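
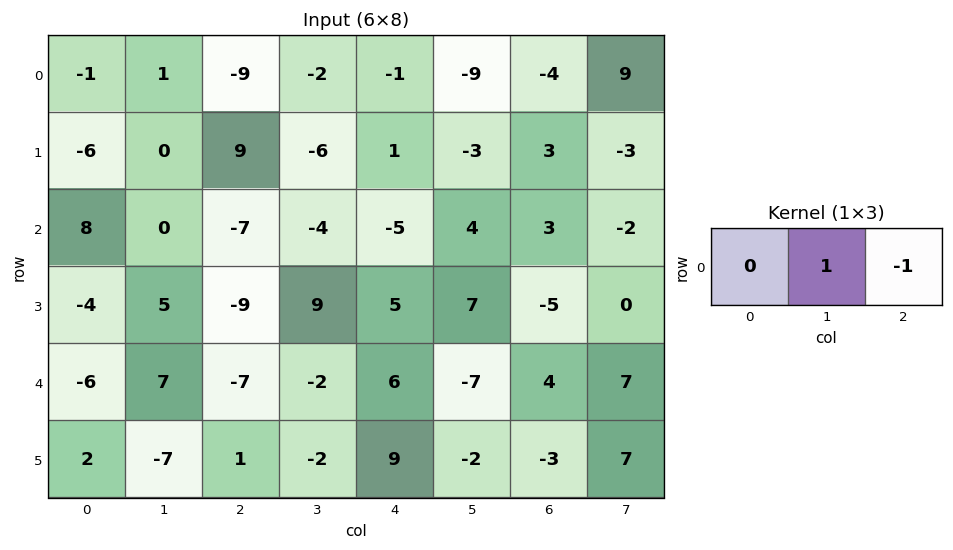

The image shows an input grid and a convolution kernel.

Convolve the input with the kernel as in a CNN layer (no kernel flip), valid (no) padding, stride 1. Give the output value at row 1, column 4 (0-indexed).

-6

The receptive field on the input at this output position is [1 -3 3]. Elementwise product with the kernel and sum: -3·1 + 3·-1.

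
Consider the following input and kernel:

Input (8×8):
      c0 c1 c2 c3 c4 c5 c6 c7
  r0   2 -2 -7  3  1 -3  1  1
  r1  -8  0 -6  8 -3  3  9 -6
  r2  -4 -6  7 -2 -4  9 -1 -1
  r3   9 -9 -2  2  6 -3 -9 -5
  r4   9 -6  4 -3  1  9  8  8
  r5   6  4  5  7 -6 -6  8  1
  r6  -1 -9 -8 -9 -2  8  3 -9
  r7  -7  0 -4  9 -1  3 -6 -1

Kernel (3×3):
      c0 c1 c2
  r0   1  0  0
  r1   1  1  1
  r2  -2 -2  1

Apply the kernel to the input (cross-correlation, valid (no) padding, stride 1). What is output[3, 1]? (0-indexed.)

-25

The receptive field on the input at this output position is [-9 -2 2 / -6 4 -3 / 4 5 7]. Elementwise product with the kernel and sum: -9·1 + -6·1 + 4·1 + -3·1 + 4·-2 + 5·-2 + 7·1.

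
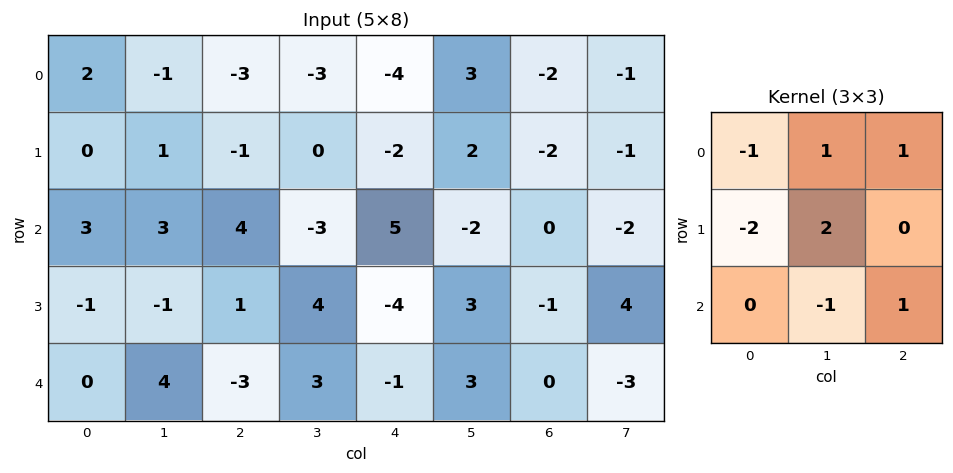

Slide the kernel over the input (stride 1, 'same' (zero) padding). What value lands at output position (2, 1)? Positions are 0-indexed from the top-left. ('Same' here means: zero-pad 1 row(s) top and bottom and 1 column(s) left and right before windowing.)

The receptive field on the zero-padded input at this output position is [0 1 -1 / 3 3 4 / -1 -1 1]. Elementwise product with the kernel and sum: 0·-1 + 1·1 + -1·1 + 3·-2 + 3·2 + -1·-1 + 1·1.

2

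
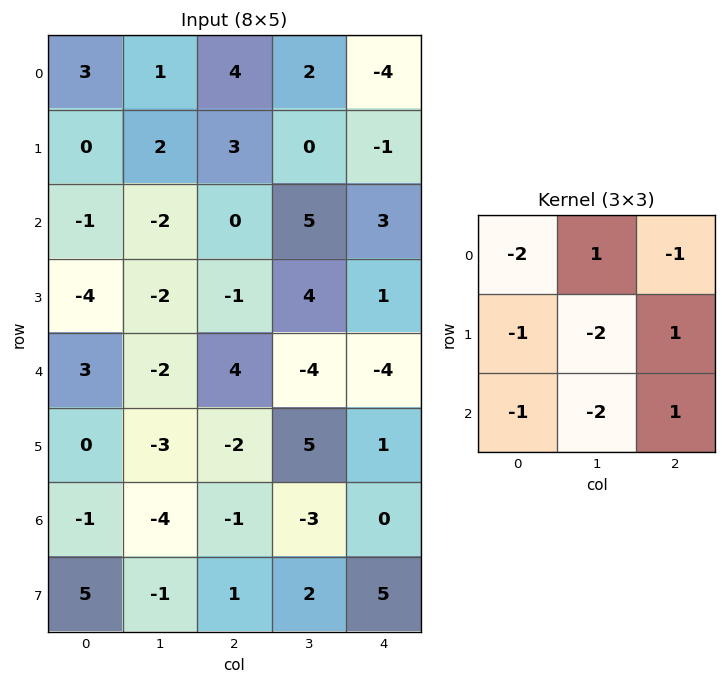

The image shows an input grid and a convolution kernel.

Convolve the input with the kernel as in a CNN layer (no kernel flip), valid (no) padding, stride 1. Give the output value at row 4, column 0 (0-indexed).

0

The receptive field on the input at this output position is [3 -2 4 / 0 -3 -2 / -1 -4 -1]. Elementwise product with the kernel and sum: 3·-2 + -2·1 + 4·-1 + 0·-1 + -3·-2 + -2·1 + -1·-1 + -4·-2 + -1·1.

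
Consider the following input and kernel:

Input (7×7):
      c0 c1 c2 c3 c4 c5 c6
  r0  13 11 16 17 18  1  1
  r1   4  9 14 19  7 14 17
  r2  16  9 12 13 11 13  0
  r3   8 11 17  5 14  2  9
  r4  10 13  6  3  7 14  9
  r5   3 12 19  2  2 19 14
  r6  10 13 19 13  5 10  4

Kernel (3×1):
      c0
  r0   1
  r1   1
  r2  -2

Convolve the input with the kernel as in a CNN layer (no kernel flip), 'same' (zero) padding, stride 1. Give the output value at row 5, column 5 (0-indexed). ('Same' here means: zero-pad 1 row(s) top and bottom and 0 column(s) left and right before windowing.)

13

The receptive field on the zero-padded input at this output position is [14 / 19 / 10]. Elementwise product with the kernel and sum: 14·1 + 19·1 + 10·-2.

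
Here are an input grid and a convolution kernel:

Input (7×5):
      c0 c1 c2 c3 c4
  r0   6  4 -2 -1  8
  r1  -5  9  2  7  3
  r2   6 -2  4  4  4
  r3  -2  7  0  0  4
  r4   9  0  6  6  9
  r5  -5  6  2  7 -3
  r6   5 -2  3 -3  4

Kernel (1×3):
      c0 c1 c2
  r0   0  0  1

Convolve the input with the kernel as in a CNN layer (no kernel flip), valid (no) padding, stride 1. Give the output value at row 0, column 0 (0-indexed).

The receptive field on the input at this output position is [6 4 -2]. Elementwise product with the kernel and sum: -2·1.

-2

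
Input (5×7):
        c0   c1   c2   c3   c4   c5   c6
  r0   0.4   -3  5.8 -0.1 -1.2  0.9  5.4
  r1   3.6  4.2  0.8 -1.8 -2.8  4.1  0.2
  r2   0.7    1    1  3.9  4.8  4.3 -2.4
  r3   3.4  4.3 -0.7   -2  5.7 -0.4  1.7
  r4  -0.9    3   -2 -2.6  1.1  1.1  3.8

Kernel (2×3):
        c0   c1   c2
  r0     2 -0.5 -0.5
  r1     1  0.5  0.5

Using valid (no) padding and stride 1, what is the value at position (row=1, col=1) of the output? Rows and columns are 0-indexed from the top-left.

The receptive field on the input at this output position is [4.2 0.8 -1.8 / 1 1 3.9]. Elementwise product with the kernel and sum: 4.2·2 + 0.8·-0.5 + -1.8·-0.5 + 1·1 + 1·0.5 + 3.9·0.5.

12.35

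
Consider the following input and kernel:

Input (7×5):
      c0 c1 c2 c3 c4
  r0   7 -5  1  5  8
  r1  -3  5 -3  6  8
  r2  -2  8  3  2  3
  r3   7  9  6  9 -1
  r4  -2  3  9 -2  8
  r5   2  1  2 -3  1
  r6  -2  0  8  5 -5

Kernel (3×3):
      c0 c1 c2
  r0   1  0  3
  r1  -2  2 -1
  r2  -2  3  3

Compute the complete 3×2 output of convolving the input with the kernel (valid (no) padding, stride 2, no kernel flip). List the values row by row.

66 44
45 19
49 6

Output[0,0]: The receptive field on the input at this output position is [7 -5 1 / -3 5 -3 / -2 8 3]. Elementwise product with the kernel and sum: 7·1 + 1·3 + -3·-2 + 5·2 + -3·-1 + -2·-2 + 8·3 + 3·3.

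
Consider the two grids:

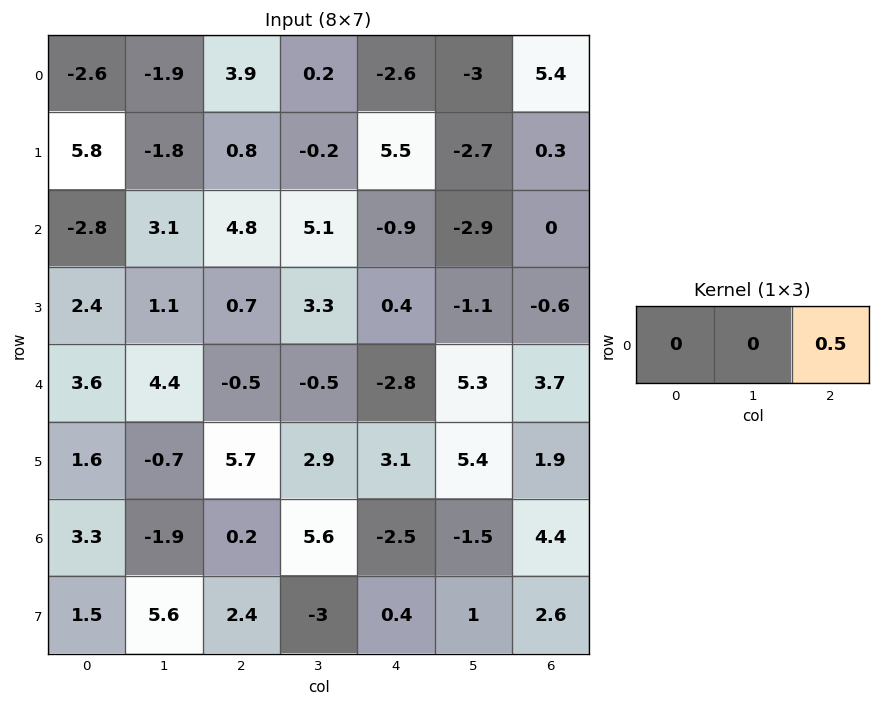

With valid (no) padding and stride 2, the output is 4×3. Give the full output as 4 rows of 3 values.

Output[0,0]: The receptive field on the input at this output position is [-2.6 -1.9 3.9]. Elementwise product with the kernel and sum: 3.9·0.5.
Output[0,1]: The receptive field on the input at this output position is [3.9 0.2 -2.6]. Elementwise product with the kernel and sum: -2.6·0.5.

1.95 -1.3 2.7
2.4 -0.45 0
-0.25 -1.4 1.85
0.1 -1.25 2.2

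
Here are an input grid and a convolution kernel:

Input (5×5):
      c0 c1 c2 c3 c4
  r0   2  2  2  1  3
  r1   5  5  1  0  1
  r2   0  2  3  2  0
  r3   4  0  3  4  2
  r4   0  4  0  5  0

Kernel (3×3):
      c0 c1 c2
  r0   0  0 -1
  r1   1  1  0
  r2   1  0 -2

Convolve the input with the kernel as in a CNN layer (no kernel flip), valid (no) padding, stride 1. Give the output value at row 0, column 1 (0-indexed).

3

The receptive field on the input at this output position is [2 2 1 / 5 1 0 / 2 3 2]. Elementwise product with the kernel and sum: 1·-1 + 5·1 + 1·1 + 2·1 + 2·-2.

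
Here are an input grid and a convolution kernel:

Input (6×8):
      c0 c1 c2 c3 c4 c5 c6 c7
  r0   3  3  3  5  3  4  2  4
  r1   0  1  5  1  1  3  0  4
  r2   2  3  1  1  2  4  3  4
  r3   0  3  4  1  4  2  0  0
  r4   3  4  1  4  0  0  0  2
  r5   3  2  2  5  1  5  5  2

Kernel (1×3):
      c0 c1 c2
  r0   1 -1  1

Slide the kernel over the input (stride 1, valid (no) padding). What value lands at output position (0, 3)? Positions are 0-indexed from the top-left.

The receptive field on the input at this output position is [5 3 4]. Elementwise product with the kernel and sum: 5·1 + 3·-1 + 4·1.

6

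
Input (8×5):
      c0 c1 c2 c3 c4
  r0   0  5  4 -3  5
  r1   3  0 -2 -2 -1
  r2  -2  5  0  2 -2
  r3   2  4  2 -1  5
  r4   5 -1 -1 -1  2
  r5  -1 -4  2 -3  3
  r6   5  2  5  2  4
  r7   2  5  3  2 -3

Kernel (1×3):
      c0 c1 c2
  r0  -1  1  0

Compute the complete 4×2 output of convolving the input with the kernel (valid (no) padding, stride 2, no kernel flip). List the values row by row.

Output[0,0]: The receptive field on the input at this output position is [0 5 4]. Elementwise product with the kernel and sum: 0·-1 + 5·1.
Output[0,1]: The receptive field on the input at this output position is [4 -3 5]. Elementwise product with the kernel and sum: 4·-1 + -3·1.

5 -7
7 2
-6 0
-3 -3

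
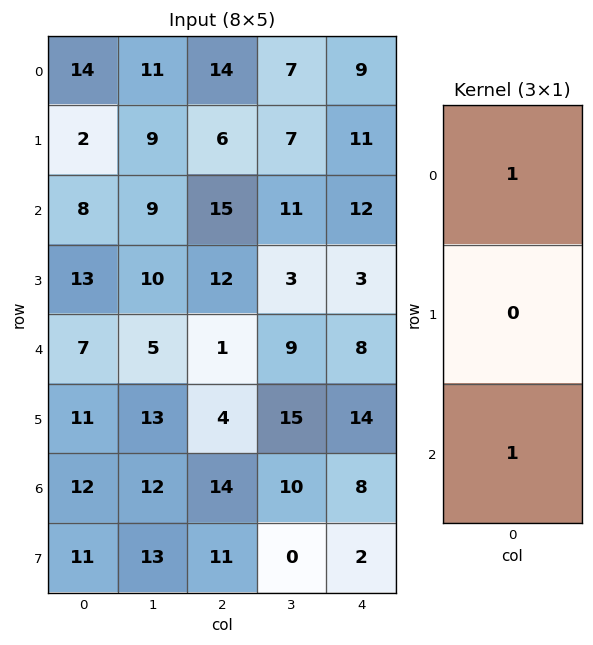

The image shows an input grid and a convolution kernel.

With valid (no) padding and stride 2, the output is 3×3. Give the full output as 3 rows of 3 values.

22 29 21
15 16 20
19 15 16

Output[0,0]: The receptive field on the input at this output position is [14 / 2 / 8]. Elementwise product with the kernel and sum: 14·1 + 8·1.
Output[0,1]: The receptive field on the input at this output position is [14 / 6 / 15]. Elementwise product with the kernel and sum: 14·1 + 15·1.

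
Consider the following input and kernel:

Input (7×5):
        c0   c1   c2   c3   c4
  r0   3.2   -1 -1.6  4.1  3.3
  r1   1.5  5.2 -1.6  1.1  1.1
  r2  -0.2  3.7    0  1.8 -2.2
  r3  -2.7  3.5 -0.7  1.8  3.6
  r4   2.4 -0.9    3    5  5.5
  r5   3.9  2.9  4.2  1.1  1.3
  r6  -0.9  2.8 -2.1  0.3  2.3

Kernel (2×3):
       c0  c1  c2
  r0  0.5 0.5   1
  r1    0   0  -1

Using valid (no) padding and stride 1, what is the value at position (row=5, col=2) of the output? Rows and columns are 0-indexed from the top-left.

The receptive field on the input at this output position is [4.2 1.1 1.3 / -2.1 0.3 2.3]. Elementwise product with the kernel and sum: 4.2·0.5 + 1.1·0.5 + 1.3·1 + 2.3·-1.

1.65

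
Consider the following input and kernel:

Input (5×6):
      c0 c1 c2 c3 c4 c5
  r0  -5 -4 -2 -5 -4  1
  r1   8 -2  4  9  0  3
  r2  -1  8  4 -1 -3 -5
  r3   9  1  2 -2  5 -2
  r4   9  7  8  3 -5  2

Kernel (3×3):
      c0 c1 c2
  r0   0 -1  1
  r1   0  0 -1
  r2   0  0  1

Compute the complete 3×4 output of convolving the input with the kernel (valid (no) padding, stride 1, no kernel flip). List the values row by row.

2 -13 -2 -3
4 4 -1 6
2 0 -12 2

Output[0,0]: The receptive field on the input at this output position is [-5 -4 -2 / 8 -2 4 / -1 8 4]. Elementwise product with the kernel and sum: -4·-1 + -2·1 + 4·-1 + 4·1.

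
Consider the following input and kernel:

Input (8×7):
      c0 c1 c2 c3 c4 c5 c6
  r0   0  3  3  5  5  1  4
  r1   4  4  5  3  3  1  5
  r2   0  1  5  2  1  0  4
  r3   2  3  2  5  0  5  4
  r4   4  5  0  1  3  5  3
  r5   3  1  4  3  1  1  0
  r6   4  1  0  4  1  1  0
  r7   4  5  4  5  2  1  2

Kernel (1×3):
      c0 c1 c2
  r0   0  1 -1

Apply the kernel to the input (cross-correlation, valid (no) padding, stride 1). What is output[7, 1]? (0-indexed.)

-1

The receptive field on the input at this output position is [5 4 5]. Elementwise product with the kernel and sum: 4·1 + 5·-1.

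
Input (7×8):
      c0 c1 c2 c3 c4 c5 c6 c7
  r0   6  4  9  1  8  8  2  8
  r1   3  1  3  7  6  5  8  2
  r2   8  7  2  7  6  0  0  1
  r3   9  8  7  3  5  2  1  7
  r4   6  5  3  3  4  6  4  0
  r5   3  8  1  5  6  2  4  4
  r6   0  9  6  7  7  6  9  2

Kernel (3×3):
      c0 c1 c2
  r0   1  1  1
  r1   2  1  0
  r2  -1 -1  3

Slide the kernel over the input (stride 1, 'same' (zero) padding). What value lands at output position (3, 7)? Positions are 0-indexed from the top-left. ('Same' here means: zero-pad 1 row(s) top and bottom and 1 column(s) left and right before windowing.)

6

The receptive field on the zero-padded input at this output position is [0 1 0 / 1 7 0 / 4 0 0]. Elementwise product with the kernel and sum: 0·1 + 1·1 + 0·1 + 1·2 + 7·1 + 4·-1 + 0·-1 + 0·3.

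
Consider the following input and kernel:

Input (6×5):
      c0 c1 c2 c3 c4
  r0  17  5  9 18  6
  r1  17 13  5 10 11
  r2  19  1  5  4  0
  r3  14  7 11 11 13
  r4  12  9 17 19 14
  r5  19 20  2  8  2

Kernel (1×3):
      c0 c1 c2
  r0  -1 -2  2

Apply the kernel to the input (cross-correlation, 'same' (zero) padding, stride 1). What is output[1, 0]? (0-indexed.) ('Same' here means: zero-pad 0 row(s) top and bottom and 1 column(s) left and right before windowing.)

-8

The receptive field on the zero-padded input at this output position is [0 17 13]. Elementwise product with the kernel and sum: 0·-1 + 17·-2 + 13·2.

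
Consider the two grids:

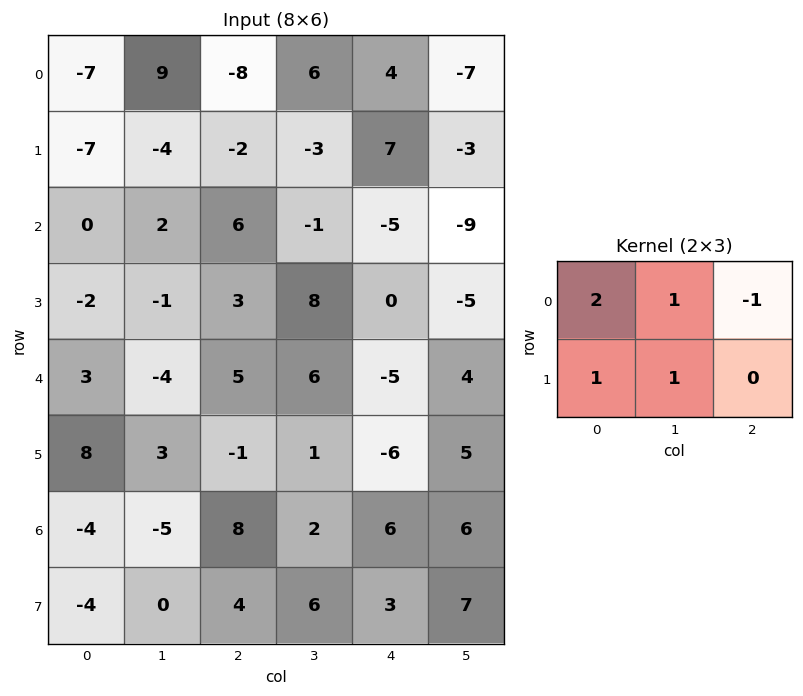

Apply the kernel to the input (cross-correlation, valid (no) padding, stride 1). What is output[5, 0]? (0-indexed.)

11

The receptive field on the input at this output position is [8 3 -1 / -4 -5 8]. Elementwise product with the kernel and sum: 8·2 + 3·1 + -1·-1 + -4·1 + -5·1.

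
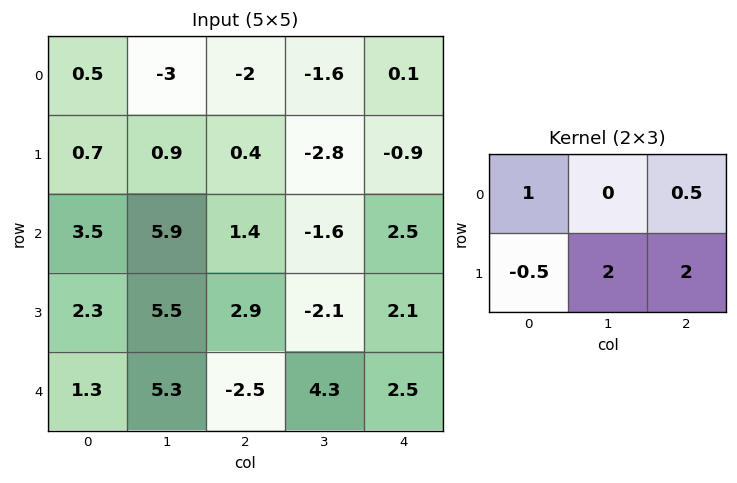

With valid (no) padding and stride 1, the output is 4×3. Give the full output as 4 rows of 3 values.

1.75 -9.05 -9.55
13.75 -3.85 1.05
19.85 3.95 1.2
8.7 5.4 18.8

Output[0,0]: The receptive field on the input at this output position is [0.5 -3 -2 / 0.7 0.9 0.4]. Elementwise product with the kernel and sum: 0.5·1 + -2·0.5 + 0.7·-0.5 + 0.9·2 + 0.4·2.
Output[0,1]: The receptive field on the input at this output position is [-3 -2 -1.6 / 0.9 0.4 -2.8]. Elementwise product with the kernel and sum: -3·1 + -1.6·0.5 + 0.9·-0.5 + 0.4·2 + -2.8·2.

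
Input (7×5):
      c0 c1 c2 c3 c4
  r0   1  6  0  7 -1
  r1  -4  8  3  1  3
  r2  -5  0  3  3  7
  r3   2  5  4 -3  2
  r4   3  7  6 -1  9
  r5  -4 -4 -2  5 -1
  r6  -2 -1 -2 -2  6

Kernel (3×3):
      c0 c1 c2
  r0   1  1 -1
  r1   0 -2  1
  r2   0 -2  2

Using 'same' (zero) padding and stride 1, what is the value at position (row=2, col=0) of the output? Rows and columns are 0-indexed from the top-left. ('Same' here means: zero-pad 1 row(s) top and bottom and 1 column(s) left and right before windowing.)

The receptive field on the zero-padded input at this output position is [0 -4 8 / 0 -5 0 / 0 2 5]. Elementwise product with the kernel and sum: 0·1 + -4·1 + 8·-1 + -5·-2 + 0·1 + 2·-2 + 5·2.

4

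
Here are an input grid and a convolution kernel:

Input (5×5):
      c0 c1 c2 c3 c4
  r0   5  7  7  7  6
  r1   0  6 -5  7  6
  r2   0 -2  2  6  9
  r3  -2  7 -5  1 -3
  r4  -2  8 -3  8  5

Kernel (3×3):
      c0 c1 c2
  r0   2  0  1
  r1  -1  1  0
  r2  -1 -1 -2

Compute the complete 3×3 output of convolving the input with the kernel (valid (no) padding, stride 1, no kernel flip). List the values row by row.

Output[0,0]: The receptive field on the input at this output position is [5 7 7 / 0 6 -5 / 0 -2 2]. Elementwise product with the kernel and sum: 5·2 + 7·1 + 0·-1 + 6·1 + 0·-1 + -2·-1 + 2·-2.

21 -2 6
-2 19 10
11 -31 4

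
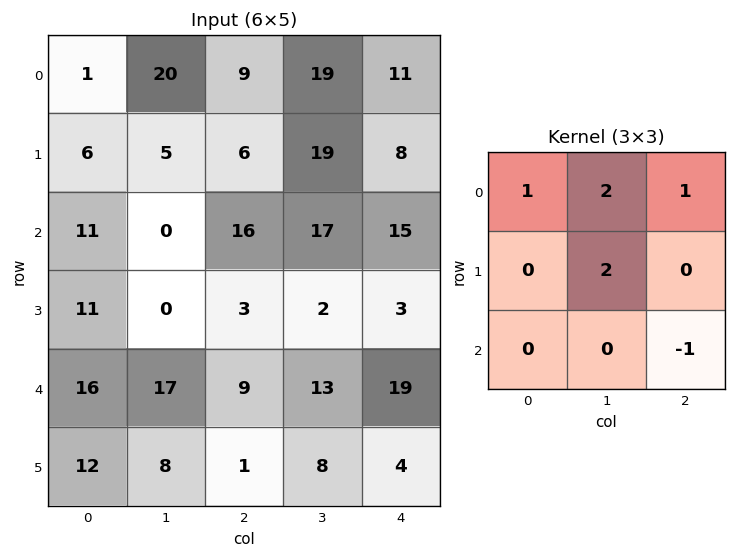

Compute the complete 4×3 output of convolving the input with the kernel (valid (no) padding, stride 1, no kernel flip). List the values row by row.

Output[0,0]: The receptive field on the input at this output position is [1 20 9 / 6 5 6 / 11 0 16]. Elementwise product with the kernel and sum: 1·1 + 20·2 + 9·1 + 5·2 + 16·-1.
Output[0,1]: The receptive field on the input at this output position is [20 9 19 / 5 6 19 / 0 16 17]. Elementwise product with the kernel and sum: 20·1 + 9·2 + 19·1 + 6·2 + 17·-1.

44 52 81
19 66 83
18 42 50
47 18 32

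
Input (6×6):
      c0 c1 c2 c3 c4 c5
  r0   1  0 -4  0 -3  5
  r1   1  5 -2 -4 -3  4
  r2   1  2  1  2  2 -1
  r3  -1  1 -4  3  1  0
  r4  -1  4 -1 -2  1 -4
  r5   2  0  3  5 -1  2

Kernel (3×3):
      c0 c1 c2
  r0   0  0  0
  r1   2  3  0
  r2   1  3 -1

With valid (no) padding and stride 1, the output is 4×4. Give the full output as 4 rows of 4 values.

Output[0,0]: The receptive field on the input at this output position is [1 0 -4 / 1 5 -2 / 1 2 1]. Elementwise product with the kernel and sum: 1·2 + 5·3 + 1·1 + 2·3 + 1·-1.

23 7 -11 -8
14 -7 12 16
13 -7 -7 14
9 9 11 -1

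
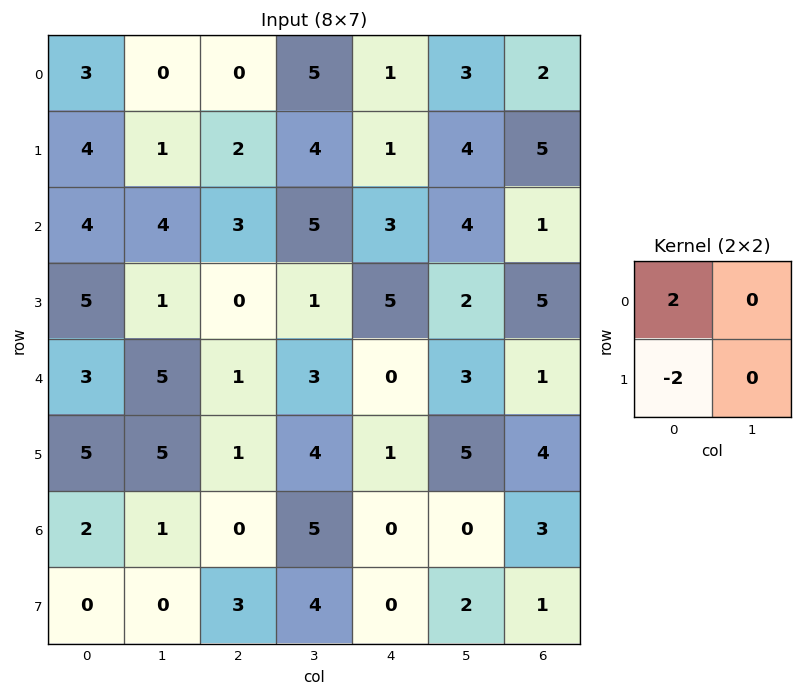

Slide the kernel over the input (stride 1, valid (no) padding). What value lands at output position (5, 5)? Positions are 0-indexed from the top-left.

The receptive field on the input at this output position is [5 4 / 0 3]. Elementwise product with the kernel and sum: 5·2 + 0·-2.

10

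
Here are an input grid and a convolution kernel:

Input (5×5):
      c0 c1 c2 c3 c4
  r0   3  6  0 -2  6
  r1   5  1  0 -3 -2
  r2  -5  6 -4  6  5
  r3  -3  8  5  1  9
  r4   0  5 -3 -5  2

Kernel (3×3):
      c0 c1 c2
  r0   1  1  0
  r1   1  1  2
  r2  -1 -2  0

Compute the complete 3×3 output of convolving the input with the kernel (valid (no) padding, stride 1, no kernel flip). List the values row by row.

Output[0,0]: The receptive field on the input at this output position is [3 6 0 / 5 1 0 / -5 6 -4]. Elementwise product with the kernel and sum: 3·1 + 6·1 + 5·1 + 1·1 + 0·2 + -5·-1 + 6·-2.

8 3 -17
-14 -3 2
6 18 39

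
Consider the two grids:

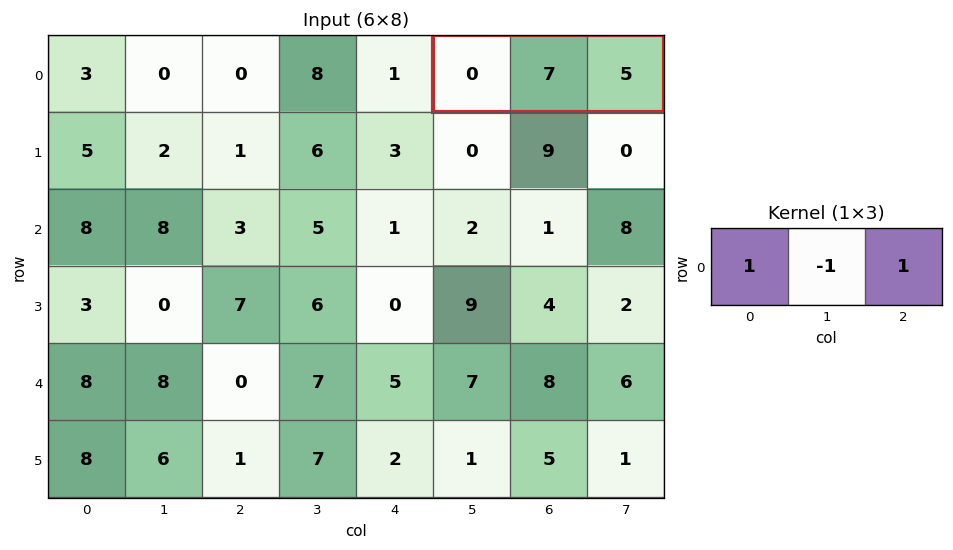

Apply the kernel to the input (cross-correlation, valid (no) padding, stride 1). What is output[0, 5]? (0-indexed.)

The receptive field on the input at this output position is [0 7 5]. Elementwise product with the kernel and sum: 0·1 + 7·-1 + 5·1.

-2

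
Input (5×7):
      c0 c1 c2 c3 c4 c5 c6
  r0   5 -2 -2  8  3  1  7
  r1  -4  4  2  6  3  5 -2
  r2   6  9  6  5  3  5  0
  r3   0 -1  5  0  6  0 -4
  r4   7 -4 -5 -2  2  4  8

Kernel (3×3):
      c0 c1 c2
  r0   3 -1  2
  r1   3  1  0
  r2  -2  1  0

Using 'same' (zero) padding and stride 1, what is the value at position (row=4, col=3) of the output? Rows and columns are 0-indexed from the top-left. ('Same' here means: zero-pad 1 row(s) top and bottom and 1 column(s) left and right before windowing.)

The receptive field on the zero-padded input at this output position is [5 0 6 / -5 -2 2 / 0 0 0]. Elementwise product with the kernel and sum: 5·3 + 0·-1 + 6·2 + -5·3 + -2·1 + 0·-2 + 0·1.

10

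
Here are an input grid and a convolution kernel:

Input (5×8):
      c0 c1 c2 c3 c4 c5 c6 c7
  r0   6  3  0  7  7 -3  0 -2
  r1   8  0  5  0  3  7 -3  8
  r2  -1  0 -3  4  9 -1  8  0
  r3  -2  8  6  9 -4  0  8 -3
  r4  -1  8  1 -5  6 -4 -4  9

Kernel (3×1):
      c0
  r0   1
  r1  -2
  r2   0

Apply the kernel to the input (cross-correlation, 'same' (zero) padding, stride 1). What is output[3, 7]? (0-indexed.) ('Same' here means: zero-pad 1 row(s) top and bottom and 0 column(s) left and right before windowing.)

6

The receptive field on the zero-padded input at this output position is [0 / -3 / 9]. Elementwise product with the kernel and sum: 0·1 + -3·-2.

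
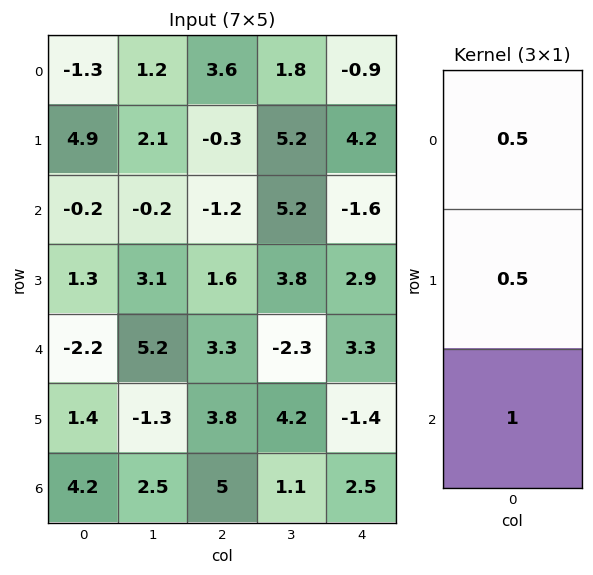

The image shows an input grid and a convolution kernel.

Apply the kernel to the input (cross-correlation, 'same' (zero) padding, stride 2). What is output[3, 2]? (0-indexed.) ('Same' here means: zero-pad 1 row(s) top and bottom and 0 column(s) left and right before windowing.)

The receptive field on the zero-padded input at this output position is [-1.4 / 2.5 / 0]. Elementwise product with the kernel and sum: -1.4·0.5 + 2.5·0.5 + 0·1.

0.55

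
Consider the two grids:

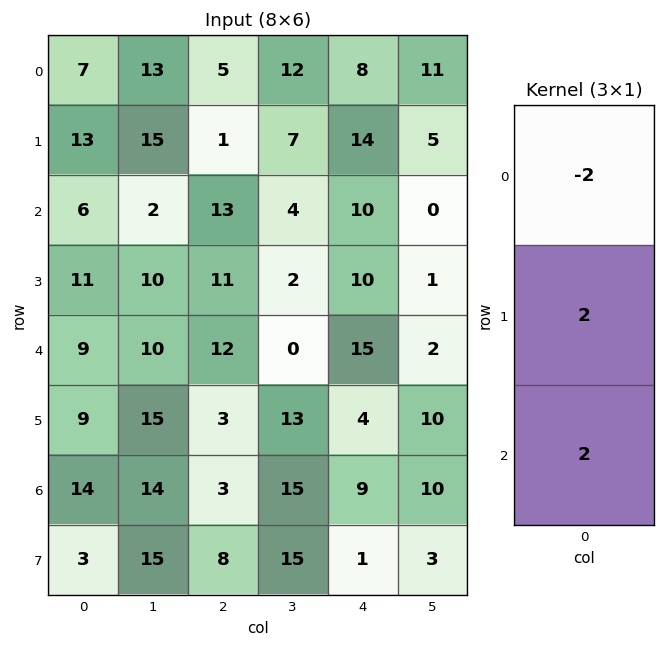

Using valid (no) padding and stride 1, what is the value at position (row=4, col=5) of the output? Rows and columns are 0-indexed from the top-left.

The receptive field on the input at this output position is [2 / 10 / 10]. Elementwise product with the kernel and sum: 2·-2 + 10·2 + 10·2.

36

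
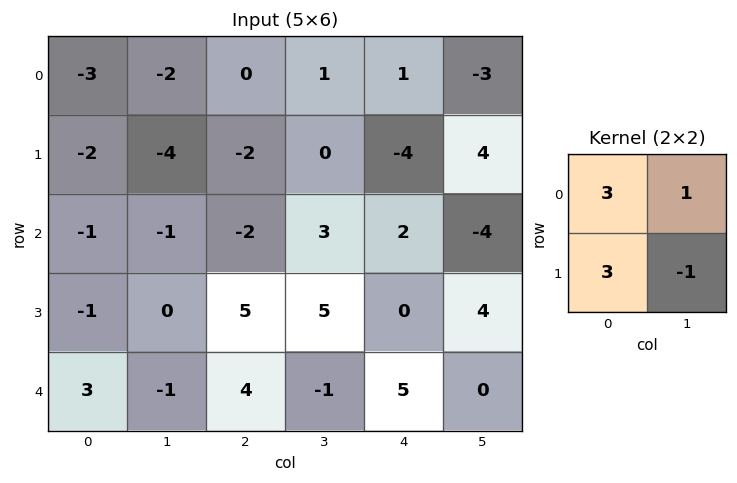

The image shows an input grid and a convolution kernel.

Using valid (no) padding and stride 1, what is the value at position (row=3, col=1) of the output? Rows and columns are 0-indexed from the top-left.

-2

The receptive field on the input at this output position is [0 5 / -1 4]. Elementwise product with the kernel and sum: 0·3 + 5·1 + -1·3 + 4·-1.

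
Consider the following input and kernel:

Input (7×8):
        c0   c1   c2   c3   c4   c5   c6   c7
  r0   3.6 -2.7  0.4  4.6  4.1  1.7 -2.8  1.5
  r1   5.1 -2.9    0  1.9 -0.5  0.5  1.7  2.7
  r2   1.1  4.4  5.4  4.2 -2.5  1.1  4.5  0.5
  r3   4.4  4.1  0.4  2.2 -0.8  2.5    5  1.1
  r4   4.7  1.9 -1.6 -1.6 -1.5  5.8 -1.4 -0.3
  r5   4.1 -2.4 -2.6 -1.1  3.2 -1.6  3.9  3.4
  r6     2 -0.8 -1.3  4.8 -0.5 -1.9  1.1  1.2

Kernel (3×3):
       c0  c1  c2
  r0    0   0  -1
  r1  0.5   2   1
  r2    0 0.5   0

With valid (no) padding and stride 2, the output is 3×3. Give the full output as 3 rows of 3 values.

Output[0,0]: The receptive field on the input at this output position is [3.6 -2.7 0.4 / 5.1 -2.9 0 / 1.1 4.4 5.4]. Elementwise product with the kernel and sum: 0.4·-1 + 5.1·0.5 + -2.9·2 + 0·1 + 4.4·0.5.

-1.45 1.3 5.8
6.35 5.5 8
-4.15 3.6 2.75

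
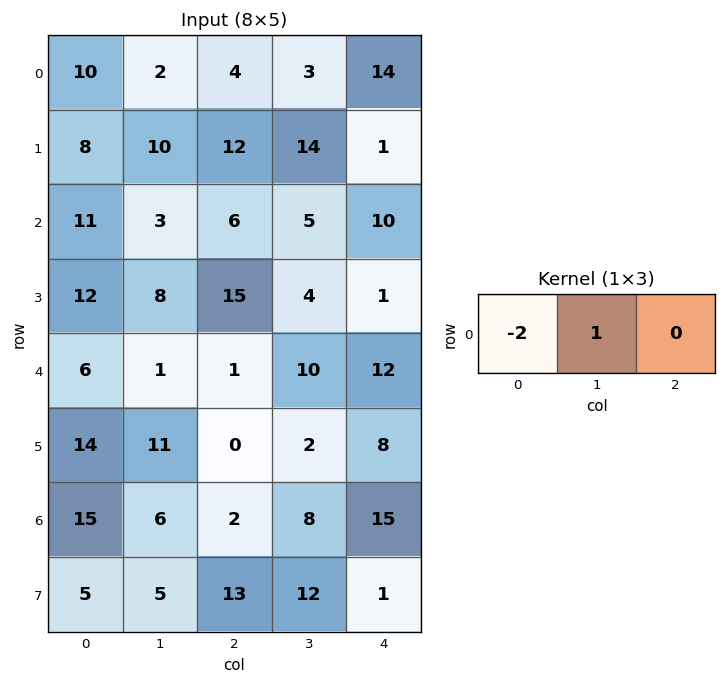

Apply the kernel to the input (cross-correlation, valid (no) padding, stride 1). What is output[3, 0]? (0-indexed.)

-16

The receptive field on the input at this output position is [12 8 15]. Elementwise product with the kernel and sum: 12·-2 + 8·1.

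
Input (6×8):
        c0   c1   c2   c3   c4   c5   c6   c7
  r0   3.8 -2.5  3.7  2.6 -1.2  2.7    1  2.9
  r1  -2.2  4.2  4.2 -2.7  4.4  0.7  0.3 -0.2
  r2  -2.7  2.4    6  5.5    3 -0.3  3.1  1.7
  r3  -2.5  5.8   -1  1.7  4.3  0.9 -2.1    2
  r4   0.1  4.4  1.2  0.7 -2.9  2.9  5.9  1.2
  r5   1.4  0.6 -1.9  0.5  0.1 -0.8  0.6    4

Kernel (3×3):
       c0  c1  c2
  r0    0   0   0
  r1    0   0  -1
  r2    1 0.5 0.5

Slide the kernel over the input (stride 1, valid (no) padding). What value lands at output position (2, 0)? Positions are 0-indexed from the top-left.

The receptive field on the input at this output position is [-2.7 2.4 6 / -2.5 5.8 -1 / 0.1 4.4 1.2]. Elementwise product with the kernel and sum: -1·-1 + 0.1·1 + 4.4·0.5 + 1.2·0.5.

3.9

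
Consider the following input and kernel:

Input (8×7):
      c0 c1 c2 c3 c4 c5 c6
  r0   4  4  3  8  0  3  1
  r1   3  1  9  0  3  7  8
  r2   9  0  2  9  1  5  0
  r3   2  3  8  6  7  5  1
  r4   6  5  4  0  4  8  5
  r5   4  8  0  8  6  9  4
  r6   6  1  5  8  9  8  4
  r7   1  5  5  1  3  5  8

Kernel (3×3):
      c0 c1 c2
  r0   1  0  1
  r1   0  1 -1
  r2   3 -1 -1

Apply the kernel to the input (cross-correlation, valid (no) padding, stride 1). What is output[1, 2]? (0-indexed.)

31

The receptive field on the input at this output position is [9 0 3 / 2 9 1 / 8 6 7]. Elementwise product with the kernel and sum: 9·1 + 3·1 + 9·1 + 1·-1 + 8·3 + 6·-1 + 7·-1.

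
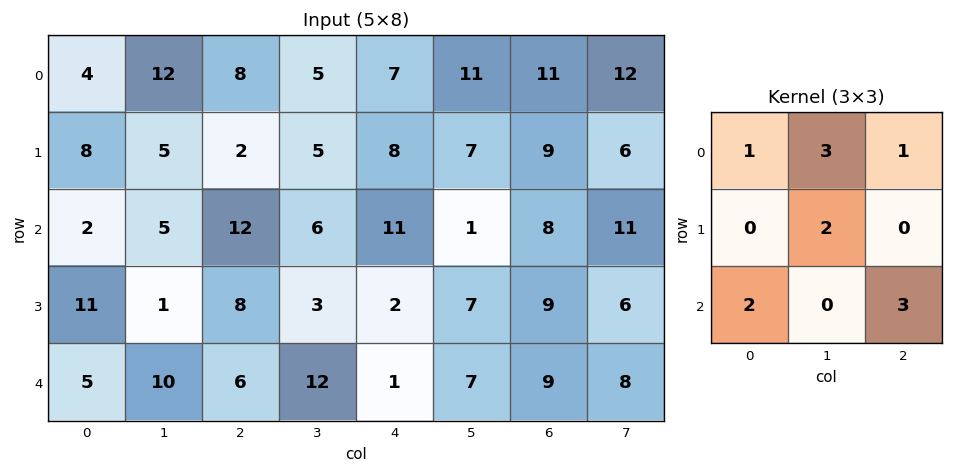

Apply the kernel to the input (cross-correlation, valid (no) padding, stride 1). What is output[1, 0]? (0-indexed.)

The receptive field on the input at this output position is [8 5 2 / 2 5 12 / 11 1 8]. Elementwise product with the kernel and sum: 8·1 + 5·3 + 2·1 + 5·2 + 11·2 + 8·3.

81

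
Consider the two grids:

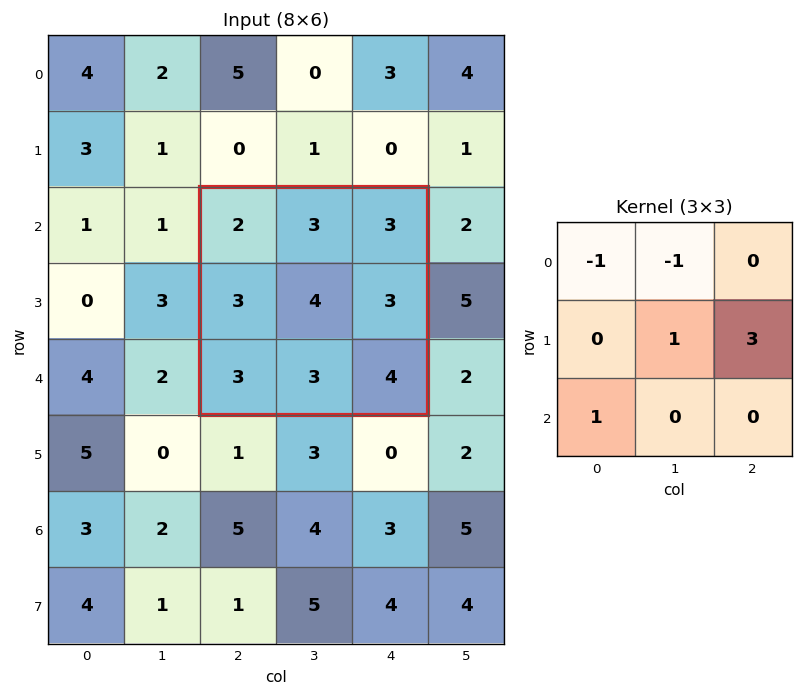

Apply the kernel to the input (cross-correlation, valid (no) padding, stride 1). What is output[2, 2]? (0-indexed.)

The receptive field on the input at this output position is [2 3 3 / 3 4 3 / 3 3 4]. Elementwise product with the kernel and sum: 2·-1 + 3·-1 + 4·1 + 3·3 + 3·1.

11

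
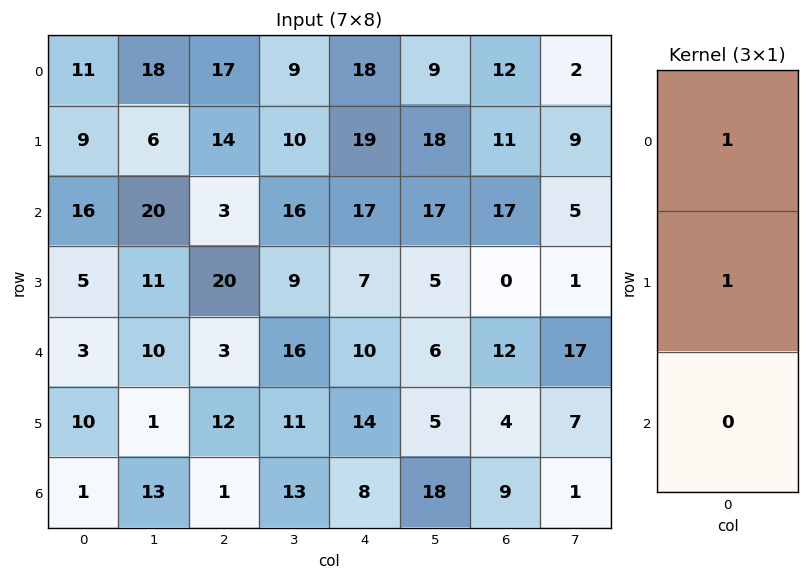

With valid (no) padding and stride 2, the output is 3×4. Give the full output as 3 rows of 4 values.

20 31 37 23
21 23 24 17
13 15 24 16

Output[0,0]: The receptive field on the input at this output position is [11 / 9 / 16]. Elementwise product with the kernel and sum: 11·1 + 9·1.
Output[0,1]: The receptive field on the input at this output position is [17 / 14 / 3]. Elementwise product with the kernel and sum: 17·1 + 14·1.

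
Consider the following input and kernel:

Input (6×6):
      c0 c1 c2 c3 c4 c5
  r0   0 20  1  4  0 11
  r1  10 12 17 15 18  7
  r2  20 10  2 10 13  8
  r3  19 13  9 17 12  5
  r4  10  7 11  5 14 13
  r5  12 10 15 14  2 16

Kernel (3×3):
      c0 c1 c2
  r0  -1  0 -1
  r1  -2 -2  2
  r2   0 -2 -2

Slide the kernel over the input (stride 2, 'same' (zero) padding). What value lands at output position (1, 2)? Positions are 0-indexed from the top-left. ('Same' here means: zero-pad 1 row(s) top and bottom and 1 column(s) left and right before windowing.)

-86

The receptive field on the zero-padded input at this output position is [15 18 7 / 10 13 8 / 17 12 5]. Elementwise product with the kernel and sum: 15·-1 + 7·-1 + 10·-2 + 13·-2 + 8·2 + 12·-2 + 5·-2.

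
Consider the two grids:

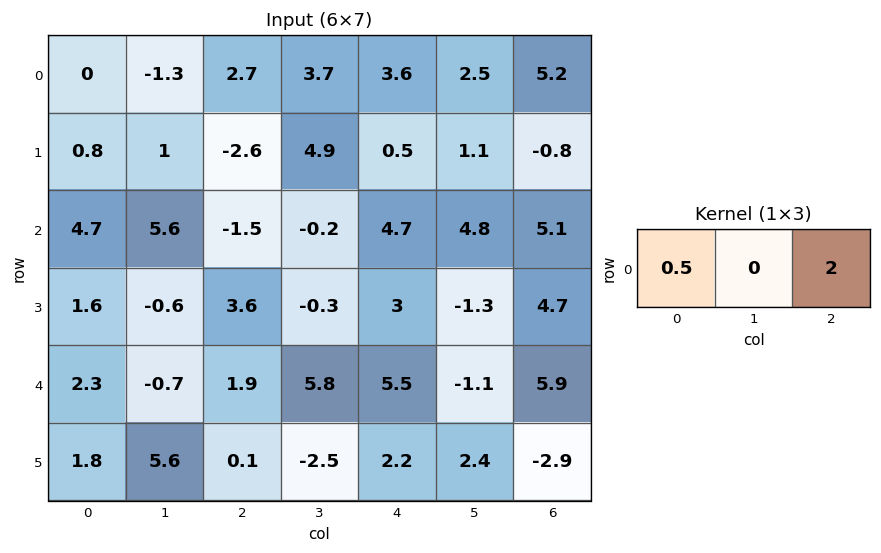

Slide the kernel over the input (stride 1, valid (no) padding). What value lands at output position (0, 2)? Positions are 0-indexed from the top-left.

8.55

The receptive field on the input at this output position is [2.7 3.7 3.6]. Elementwise product with the kernel and sum: 2.7·0.5 + 3.6·2.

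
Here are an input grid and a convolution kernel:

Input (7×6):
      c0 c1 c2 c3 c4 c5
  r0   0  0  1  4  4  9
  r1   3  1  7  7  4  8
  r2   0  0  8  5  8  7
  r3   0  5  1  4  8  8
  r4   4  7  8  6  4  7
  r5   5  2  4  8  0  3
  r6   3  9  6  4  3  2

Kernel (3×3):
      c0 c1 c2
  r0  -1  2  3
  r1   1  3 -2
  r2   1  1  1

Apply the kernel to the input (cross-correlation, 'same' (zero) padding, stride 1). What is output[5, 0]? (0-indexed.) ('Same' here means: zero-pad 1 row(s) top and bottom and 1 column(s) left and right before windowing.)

52

The receptive field on the zero-padded input at this output position is [0 4 7 / 0 5 2 / 0 3 9]. Elementwise product with the kernel and sum: 0·-1 + 4·2 + 7·3 + 0·1 + 5·3 + 2·-2 + 0·1 + 3·1 + 9·1.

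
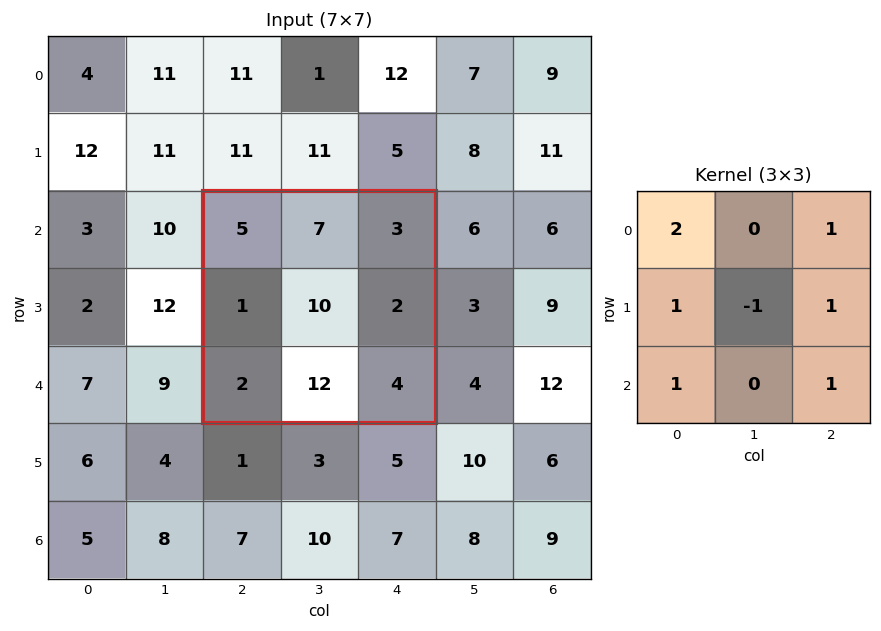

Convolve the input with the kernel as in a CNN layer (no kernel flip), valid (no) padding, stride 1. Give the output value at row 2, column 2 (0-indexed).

The receptive field on the input at this output position is [5 7 3 / 1 10 2 / 2 12 4]. Elementwise product with the kernel and sum: 5·2 + 3·1 + 1·1 + 10·-1 + 2·1 + 2·1 + 4·1.

12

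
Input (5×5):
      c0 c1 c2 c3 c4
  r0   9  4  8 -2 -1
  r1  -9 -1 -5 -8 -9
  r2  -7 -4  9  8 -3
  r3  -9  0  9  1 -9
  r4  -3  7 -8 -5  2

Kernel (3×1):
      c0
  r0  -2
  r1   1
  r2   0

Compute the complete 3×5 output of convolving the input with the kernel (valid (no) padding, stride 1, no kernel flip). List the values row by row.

-27 -9 -21 -4 -7
11 -2 19 24 15
5 8 -9 -15 -3

Output[0,0]: The receptive field on the input at this output position is [9 / -9 / -7]. Elementwise product with the kernel and sum: 9·-2 + -9·1.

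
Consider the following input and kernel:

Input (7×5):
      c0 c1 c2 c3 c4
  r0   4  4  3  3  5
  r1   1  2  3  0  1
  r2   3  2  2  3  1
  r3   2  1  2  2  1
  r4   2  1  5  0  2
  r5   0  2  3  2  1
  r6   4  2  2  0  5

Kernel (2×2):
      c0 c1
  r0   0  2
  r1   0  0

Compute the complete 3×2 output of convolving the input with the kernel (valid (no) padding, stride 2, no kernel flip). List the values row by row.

8 6
4 6
2 0

Output[0,0]: The receptive field on the input at this output position is [4 4 / 1 2]. Elementwise product with the kernel and sum: 4·2.
Output[0,1]: The receptive field on the input at this output position is [3 3 / 3 0]. Elementwise product with the kernel and sum: 3·2.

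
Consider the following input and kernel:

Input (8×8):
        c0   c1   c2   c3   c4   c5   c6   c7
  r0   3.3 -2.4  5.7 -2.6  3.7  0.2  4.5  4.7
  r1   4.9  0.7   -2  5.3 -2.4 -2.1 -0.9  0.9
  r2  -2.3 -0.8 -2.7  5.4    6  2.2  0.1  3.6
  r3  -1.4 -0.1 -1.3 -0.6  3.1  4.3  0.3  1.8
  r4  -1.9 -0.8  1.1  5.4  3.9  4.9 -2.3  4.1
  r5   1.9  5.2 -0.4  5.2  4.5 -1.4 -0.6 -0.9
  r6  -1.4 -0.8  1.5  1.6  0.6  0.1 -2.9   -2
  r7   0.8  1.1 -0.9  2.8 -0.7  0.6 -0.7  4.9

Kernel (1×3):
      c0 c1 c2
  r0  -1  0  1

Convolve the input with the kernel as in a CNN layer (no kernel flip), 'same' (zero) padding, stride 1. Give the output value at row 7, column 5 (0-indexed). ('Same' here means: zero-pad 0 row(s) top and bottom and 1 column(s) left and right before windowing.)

0

The receptive field on the zero-padded input at this output position is [-0.7 0.6 -0.7]. Elementwise product with the kernel and sum: -0.7·-1 + -0.7·1.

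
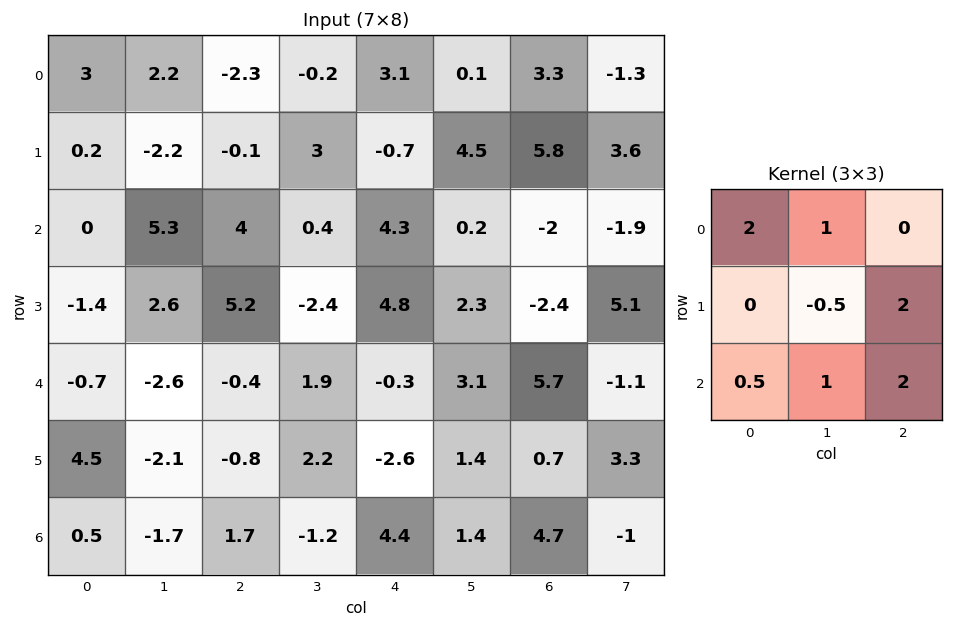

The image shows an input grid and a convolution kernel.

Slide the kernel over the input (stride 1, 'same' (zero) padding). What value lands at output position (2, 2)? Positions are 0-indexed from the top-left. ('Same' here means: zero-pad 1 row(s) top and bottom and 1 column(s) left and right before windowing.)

-4

The receptive field on the zero-padded input at this output position is [-2.2 -0.1 3 / 5.3 4 0.4 / 2.6 5.2 -2.4]. Elementwise product with the kernel and sum: -2.2·2 + -0.1·1 + 4·-0.5 + 0.4·2 + 2.6·0.5 + 5.2·1 + -2.4·2.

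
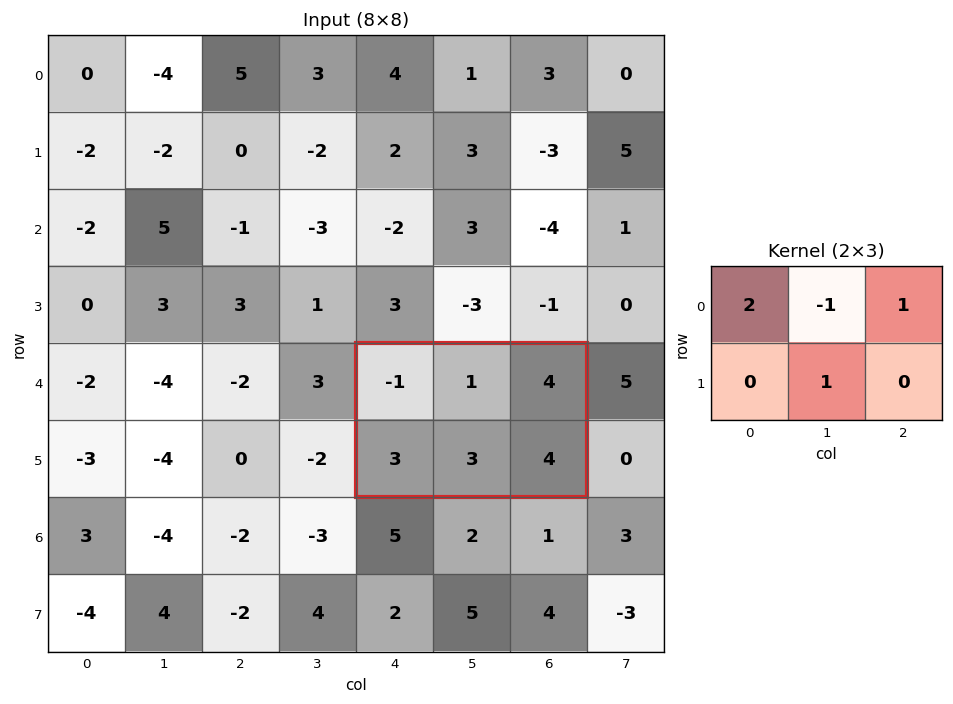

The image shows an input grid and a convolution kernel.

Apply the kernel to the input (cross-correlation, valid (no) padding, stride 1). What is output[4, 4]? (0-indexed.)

The receptive field on the input at this output position is [-1 1 4 / 3 3 4]. Elementwise product with the kernel and sum: -1·2 + 1·-1 + 4·1 + 3·1.

4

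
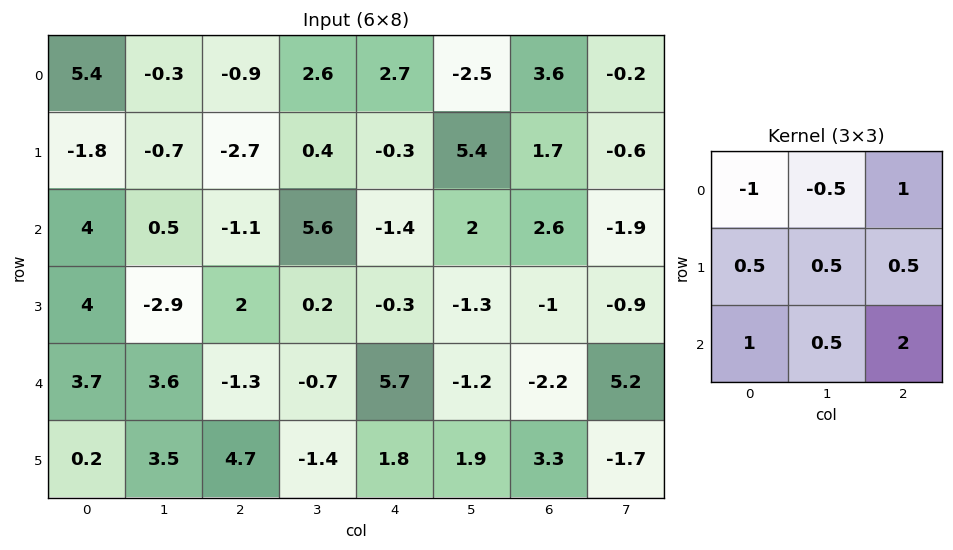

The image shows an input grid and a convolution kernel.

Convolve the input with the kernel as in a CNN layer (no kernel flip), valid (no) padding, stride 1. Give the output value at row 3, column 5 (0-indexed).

1.95

The receptive field on the input at this output position is [-1.3 -1 -0.9 / -1.2 -2.2 5.2 / 1.9 3.3 -1.7]. Elementwise product with the kernel and sum: -1.3·-1 + -1·-0.5 + -0.9·1 + -1.2·0.5 + -2.2·0.5 + 5.2·0.5 + 1.9·1 + 3.3·0.5 + -1.7·2.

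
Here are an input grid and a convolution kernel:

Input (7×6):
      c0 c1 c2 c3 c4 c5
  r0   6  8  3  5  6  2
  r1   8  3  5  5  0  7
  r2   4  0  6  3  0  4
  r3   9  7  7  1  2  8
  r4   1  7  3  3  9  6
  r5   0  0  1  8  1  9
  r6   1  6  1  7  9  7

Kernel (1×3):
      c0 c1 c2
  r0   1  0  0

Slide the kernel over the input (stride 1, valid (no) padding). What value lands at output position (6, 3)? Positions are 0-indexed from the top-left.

The receptive field on the input at this output position is [7 9 7]. Elementwise product with the kernel and sum: 7·1.

7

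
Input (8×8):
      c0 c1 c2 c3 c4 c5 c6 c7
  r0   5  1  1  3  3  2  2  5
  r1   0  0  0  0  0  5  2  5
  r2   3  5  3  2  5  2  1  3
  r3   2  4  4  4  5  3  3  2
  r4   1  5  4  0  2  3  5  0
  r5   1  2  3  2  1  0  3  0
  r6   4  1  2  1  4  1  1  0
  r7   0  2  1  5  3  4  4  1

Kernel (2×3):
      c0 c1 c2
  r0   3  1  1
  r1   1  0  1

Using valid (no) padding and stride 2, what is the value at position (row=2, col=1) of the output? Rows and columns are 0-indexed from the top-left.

18

The receptive field on the input at this output position is [4 0 2 / 3 2 1]. Elementwise product with the kernel and sum: 4·3 + 0·1 + 2·1 + 3·1 + 1·1.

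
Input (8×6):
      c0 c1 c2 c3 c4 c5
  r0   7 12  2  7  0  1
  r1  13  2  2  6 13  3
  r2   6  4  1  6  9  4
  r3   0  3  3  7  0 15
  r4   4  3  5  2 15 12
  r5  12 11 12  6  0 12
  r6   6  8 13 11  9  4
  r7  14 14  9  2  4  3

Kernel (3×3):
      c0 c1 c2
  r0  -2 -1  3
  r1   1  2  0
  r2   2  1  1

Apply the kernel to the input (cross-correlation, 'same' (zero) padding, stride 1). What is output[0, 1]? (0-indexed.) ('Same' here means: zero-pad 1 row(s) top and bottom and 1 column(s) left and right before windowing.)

The receptive field on the zero-padded input at this output position is [0 0 0 / 7 12 2 / 13 2 2]. Elementwise product with the kernel and sum: 0·-2 + 0·-1 + 0·3 + 7·1 + 12·2 + 13·2 + 2·1 + 2·1.

61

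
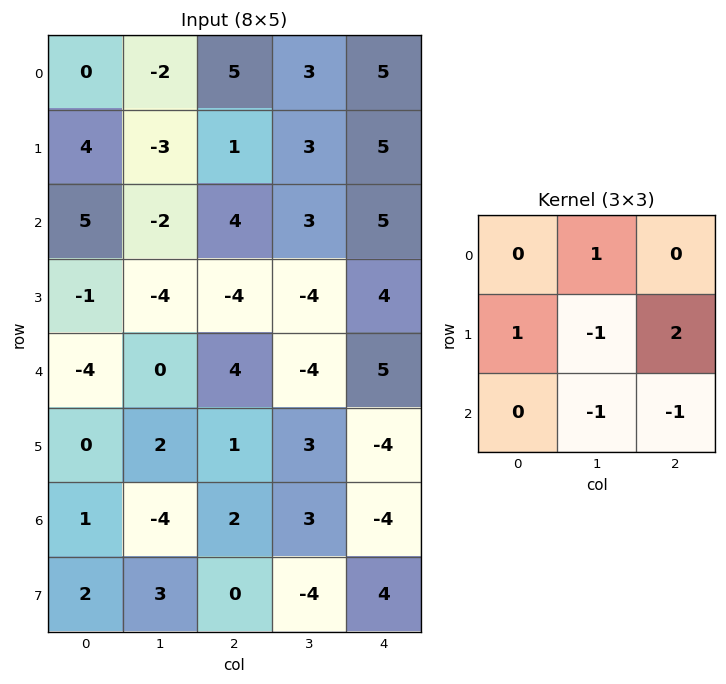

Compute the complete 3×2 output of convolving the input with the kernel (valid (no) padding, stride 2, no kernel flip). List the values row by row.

Output[0,0]: The receptive field on the input at this output position is [0 -2 5 / 4 -3 1 / 5 -2 4]. Elementwise product with the kernel and sum: -2·1 + 4·1 + -3·-1 + 1·2 + -2·-1 + 4·-1.
Output[0,1]: The receptive field on the input at this output position is [5 3 5 / 1 3 5 / 4 3 5]. Elementwise product with the kernel and sum: 3·1 + 1·1 + 3·-1 + 5·2 + 3·-1 + 5·-1.

5 3
-11 10
2 -13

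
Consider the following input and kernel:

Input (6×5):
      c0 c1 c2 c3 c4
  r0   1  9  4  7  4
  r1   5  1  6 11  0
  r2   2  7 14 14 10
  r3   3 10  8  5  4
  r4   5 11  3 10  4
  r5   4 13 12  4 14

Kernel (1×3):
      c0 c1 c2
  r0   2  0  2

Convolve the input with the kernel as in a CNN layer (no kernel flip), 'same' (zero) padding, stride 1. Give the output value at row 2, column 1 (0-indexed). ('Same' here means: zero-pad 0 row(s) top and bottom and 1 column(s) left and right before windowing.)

The receptive field on the zero-padded input at this output position is [2 7 14]. Elementwise product with the kernel and sum: 2·2 + 14·2.

32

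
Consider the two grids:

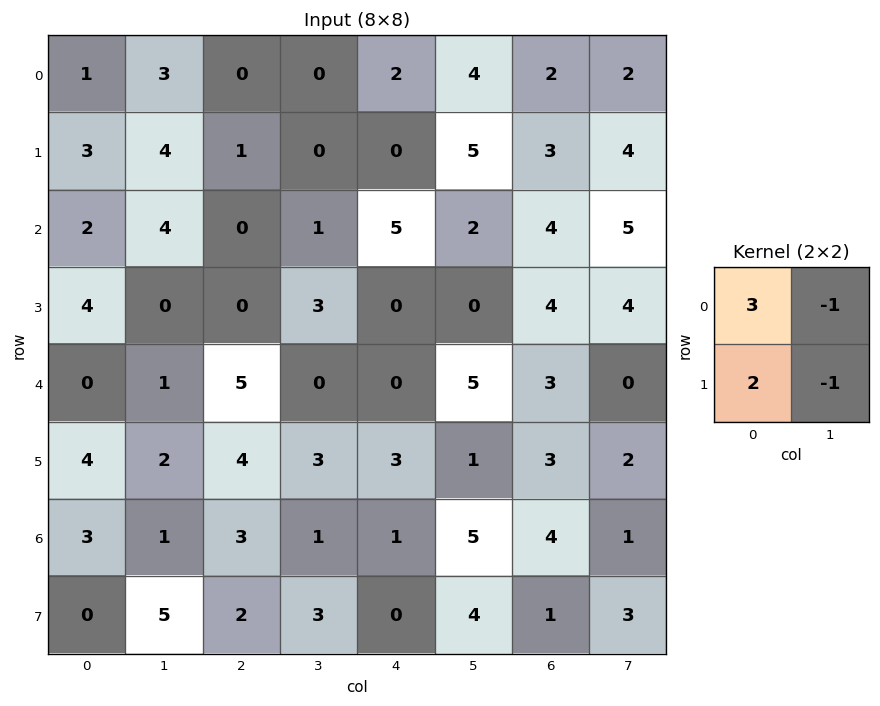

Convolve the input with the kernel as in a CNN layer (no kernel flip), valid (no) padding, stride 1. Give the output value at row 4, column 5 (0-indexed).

11

The receptive field on the input at this output position is [5 3 / 1 3]. Elementwise product with the kernel and sum: 5·3 + 3·-1 + 1·2 + 3·-1.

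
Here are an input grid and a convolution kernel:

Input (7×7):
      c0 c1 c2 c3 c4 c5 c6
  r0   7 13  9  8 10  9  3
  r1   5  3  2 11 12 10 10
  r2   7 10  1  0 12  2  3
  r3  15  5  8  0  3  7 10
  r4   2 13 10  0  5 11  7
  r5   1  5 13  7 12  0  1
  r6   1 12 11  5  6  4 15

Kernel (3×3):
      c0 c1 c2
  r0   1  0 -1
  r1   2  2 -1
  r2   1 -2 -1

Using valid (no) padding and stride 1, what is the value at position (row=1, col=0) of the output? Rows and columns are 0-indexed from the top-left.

The receptive field on the input at this output position is [5 3 2 / 7 10 1 / 15 5 8]. Elementwise product with the kernel and sum: 5·1 + 2·-1 + 7·2 + 10·2 + 1·-1 + 15·1 + 5·-2 + 8·-1.

33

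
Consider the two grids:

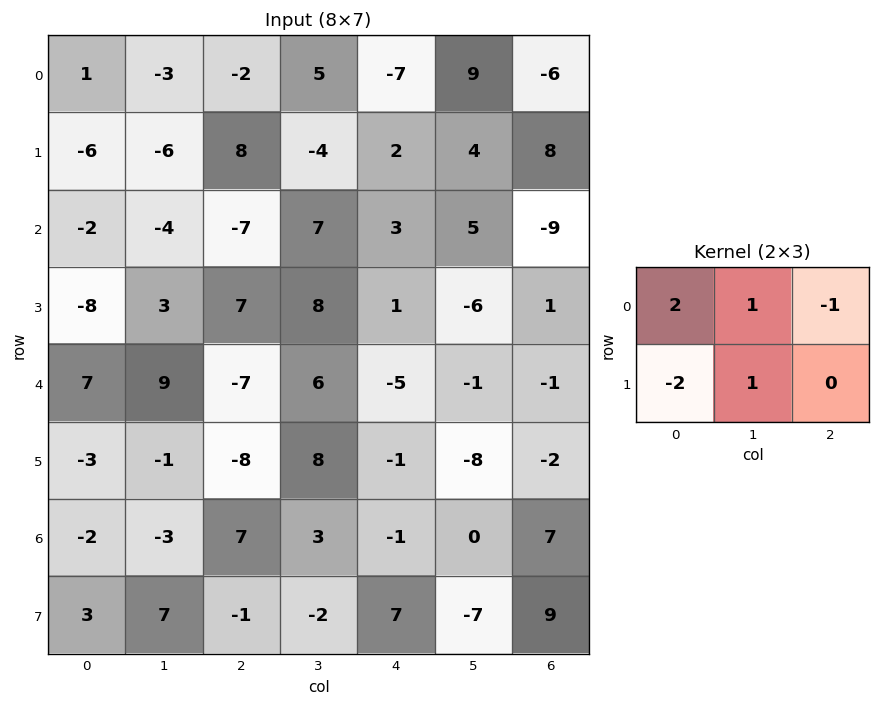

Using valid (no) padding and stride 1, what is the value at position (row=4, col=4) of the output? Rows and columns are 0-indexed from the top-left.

The receptive field on the input at this output position is [-5 -1 -1 / -1 -8 -2]. Elementwise product with the kernel and sum: -5·2 + -1·1 + -1·-1 + -1·-2 + -8·1.

-16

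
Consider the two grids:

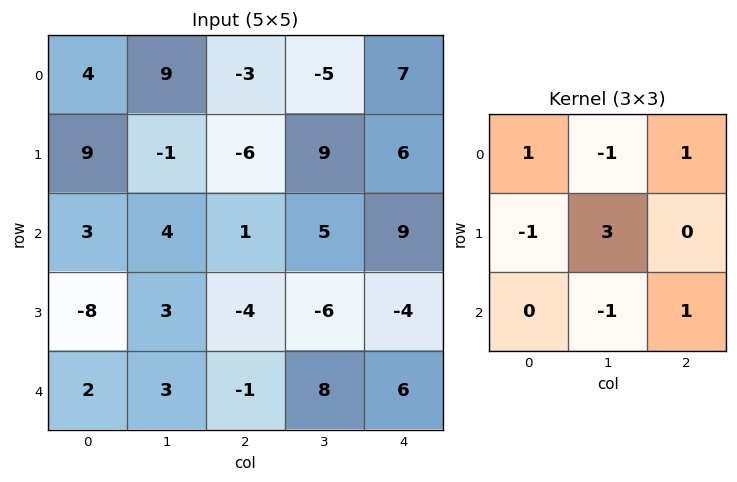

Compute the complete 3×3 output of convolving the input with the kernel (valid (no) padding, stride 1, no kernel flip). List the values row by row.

Output[0,0]: The receptive field on the input at this output position is [4 9 -3 / 9 -1 -6 / 3 4 1]. Elementwise product with the kernel and sum: 4·1 + 9·-1 + -3·1 + 9·-1 + -1·3 + 4·-1 + 1·1.
Output[0,1]: The receptive field on the input at this output position is [9 -3 -5 / -1 -6 9 / 4 1 5]. Elementwise product with the kernel and sum: 9·1 + -3·-1 + -5·1 + -1·-1 + -6·3 + 1·-1 + 5·1.

-23 -6 46
6 11 7
13 2 -11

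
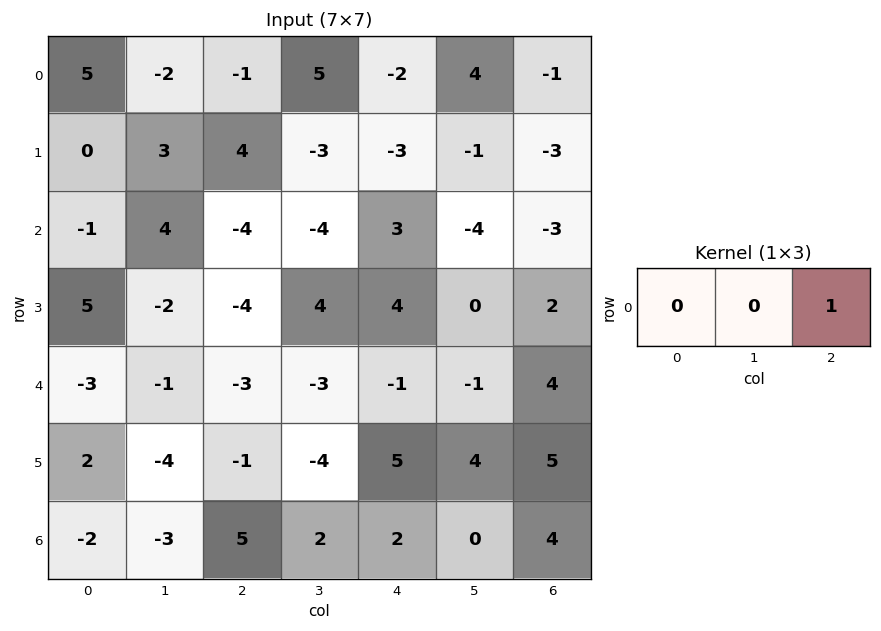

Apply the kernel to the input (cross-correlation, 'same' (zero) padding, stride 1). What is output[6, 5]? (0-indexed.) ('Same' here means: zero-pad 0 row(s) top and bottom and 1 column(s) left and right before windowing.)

The receptive field on the zero-padded input at this output position is [2 0 4]. Elementwise product with the kernel and sum: 4·1.

4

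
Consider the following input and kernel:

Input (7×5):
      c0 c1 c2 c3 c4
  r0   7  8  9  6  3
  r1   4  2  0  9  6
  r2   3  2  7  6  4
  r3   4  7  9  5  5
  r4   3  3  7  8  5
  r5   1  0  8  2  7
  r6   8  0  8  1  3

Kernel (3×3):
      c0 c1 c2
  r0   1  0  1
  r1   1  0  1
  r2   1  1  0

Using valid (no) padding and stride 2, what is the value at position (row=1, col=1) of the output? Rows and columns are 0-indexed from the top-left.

The receptive field on the input at this output position is [7 6 4 / 9 5 5 / 7 8 5]. Elementwise product with the kernel and sum: 7·1 + 4·1 + 9·1 + 5·1 + 7·1 + 8·1.

40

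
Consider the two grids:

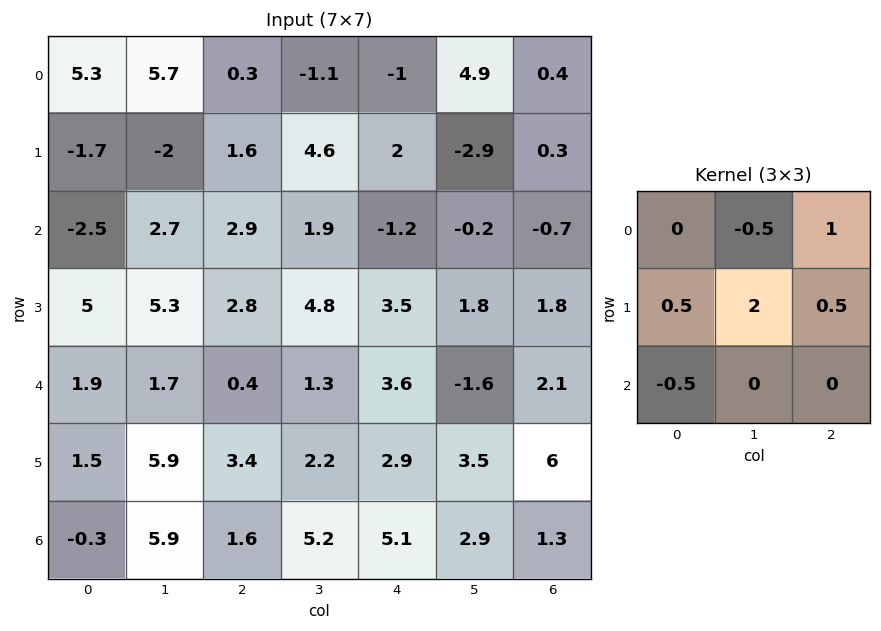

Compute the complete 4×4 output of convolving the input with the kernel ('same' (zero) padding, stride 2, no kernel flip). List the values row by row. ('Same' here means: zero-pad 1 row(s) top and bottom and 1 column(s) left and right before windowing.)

Output[0,0]: The receptive field on the zero-padded input at this output position is [0 0 0 / 0 5.3 5.7 / 0 -1.7 -2]. Elementwise product with the kernel and sum: 0·-0.5 + 0·1 + 0·0.5 + 5.3·2 + 5.7·0.5 + 0·-0.5.
Output[0,1]: The receptive field on the zero-padded input at this output position is [0 0 0 / 5.7 0.3 -1.1 / -2 1.6 4.6]. Elementwise product with the kernel and sum: 0·-0.5 + 0·1 + 5.7·0.5 + 0.3·2 + -1.1·0.5 + -2·-0.5.

13.45 3.9 -2.4 4.7
-4.8 9.25 -7.85 -2.55
7.45 2.75 6 0.75
7.5 9.25 16.3 1.05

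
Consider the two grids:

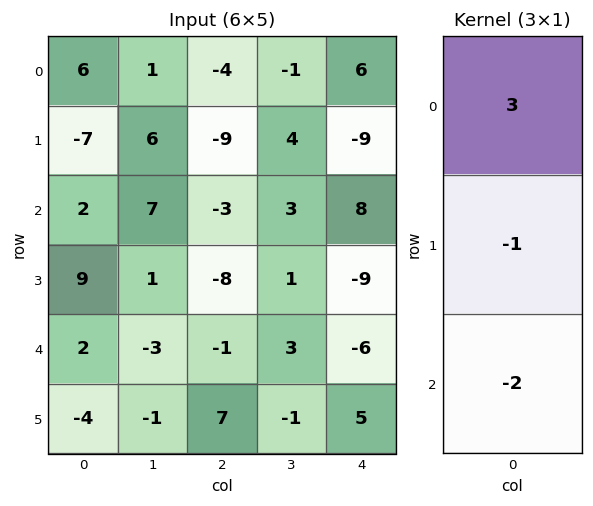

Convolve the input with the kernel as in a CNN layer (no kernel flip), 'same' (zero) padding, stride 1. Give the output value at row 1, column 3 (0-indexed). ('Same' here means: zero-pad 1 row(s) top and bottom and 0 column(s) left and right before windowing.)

-13

The receptive field on the zero-padded input at this output position is [-1 / 4 / 3]. Elementwise product with the kernel and sum: -1·3 + 4·-1 + 3·-2.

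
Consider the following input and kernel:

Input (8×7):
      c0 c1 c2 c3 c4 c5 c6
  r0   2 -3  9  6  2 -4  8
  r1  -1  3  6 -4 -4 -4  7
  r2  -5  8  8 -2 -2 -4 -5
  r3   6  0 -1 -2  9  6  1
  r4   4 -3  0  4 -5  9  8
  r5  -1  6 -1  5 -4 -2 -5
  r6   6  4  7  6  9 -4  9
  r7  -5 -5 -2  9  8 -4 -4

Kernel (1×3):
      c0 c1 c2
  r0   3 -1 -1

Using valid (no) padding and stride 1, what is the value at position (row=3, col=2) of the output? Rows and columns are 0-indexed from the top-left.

-10

The receptive field on the input at this output position is [-1 -2 9]. Elementwise product with the kernel and sum: -1·3 + -2·-1 + 9·-1.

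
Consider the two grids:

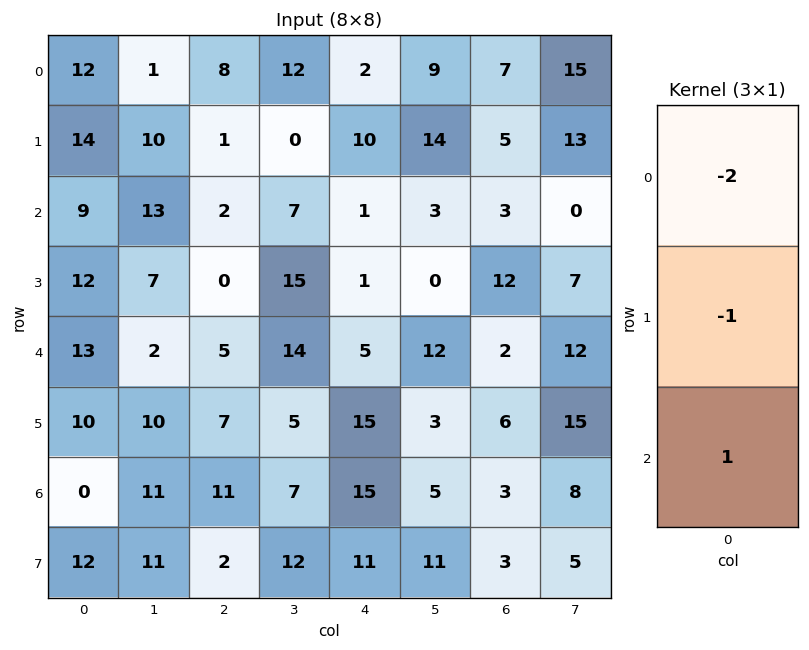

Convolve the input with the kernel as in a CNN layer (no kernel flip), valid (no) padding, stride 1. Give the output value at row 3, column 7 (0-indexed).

-11

The receptive field on the input at this output position is [7 / 12 / 15]. Elementwise product with the kernel and sum: 7·-2 + 12·-1 + 15·1.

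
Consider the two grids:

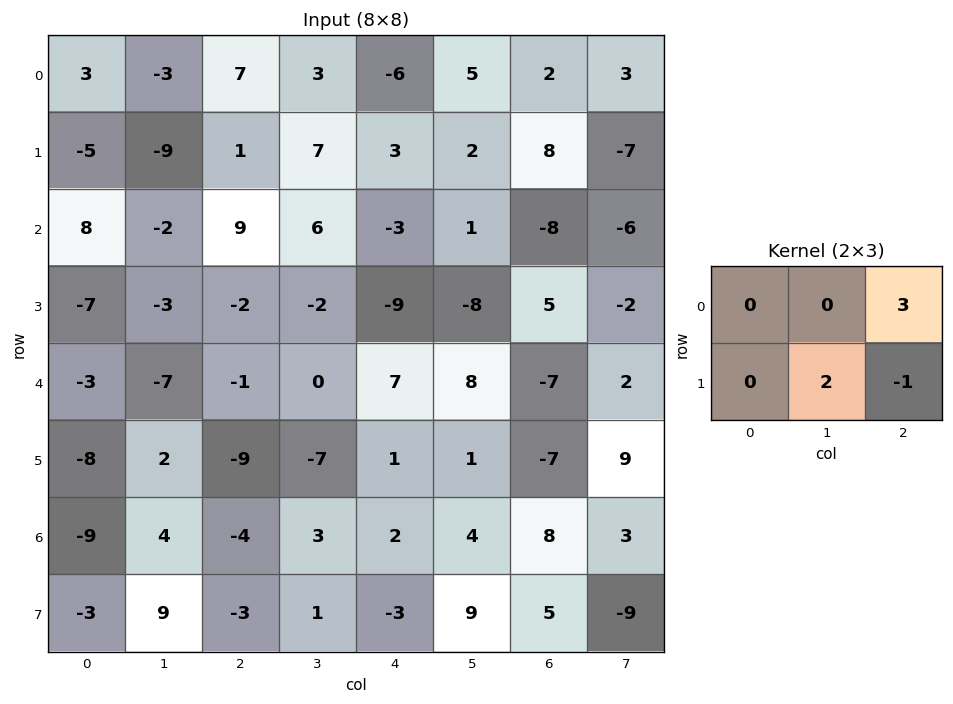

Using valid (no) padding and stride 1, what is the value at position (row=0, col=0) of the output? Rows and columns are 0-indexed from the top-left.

2

The receptive field on the input at this output position is [3 -3 7 / -5 -9 1]. Elementwise product with the kernel and sum: 7·3 + -9·2 + 1·-1.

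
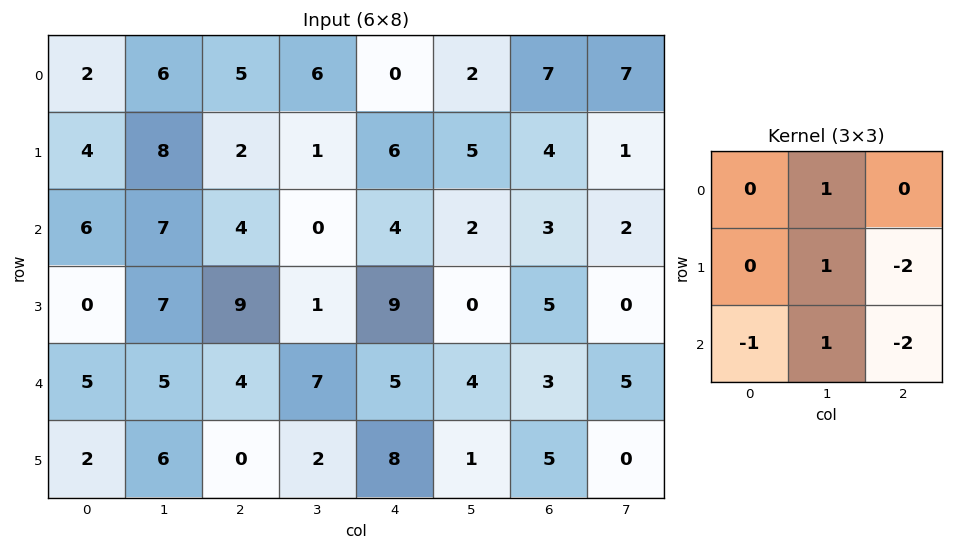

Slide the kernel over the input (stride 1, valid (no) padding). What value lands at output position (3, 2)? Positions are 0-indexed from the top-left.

-16

The receptive field on the input at this output position is [9 1 9 / 4 7 5 / 0 2 8]. Elementwise product with the kernel and sum: 1·1 + 7·1 + 5·-2 + 0·-1 + 2·1 + 8·-2.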